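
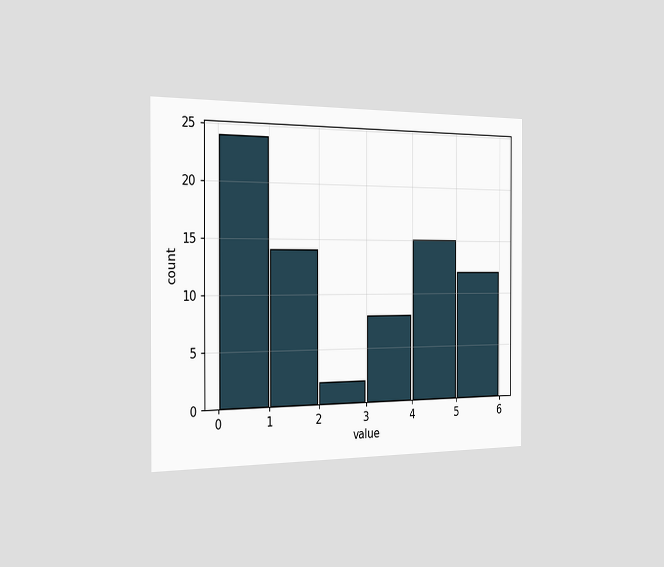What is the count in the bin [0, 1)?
24

The chart is viewed slightly from the left. The [0, 1) bin has height 24.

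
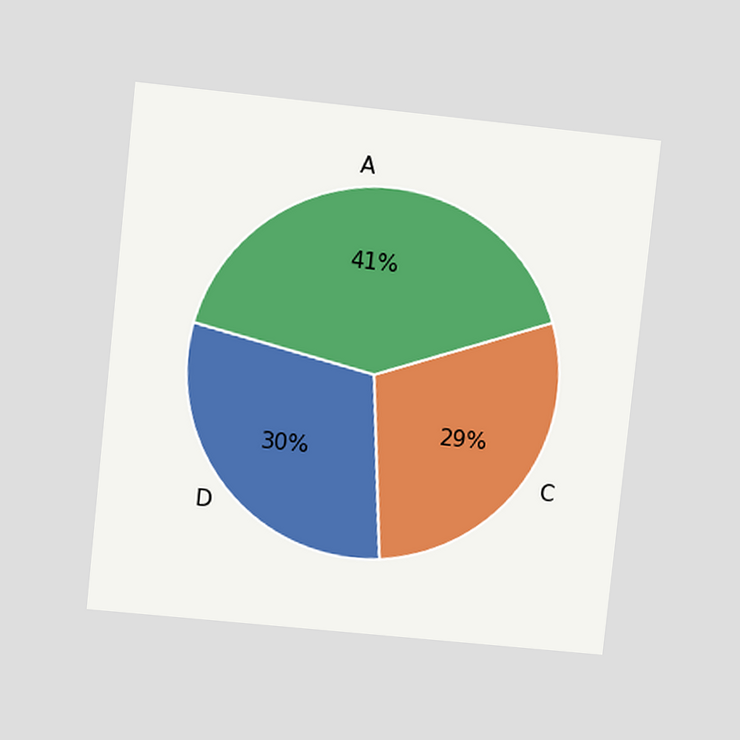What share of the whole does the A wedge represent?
41%

The chart is tilted about 6° clockwise and viewed at a slight angle. The A slice takes up 41% of the pie.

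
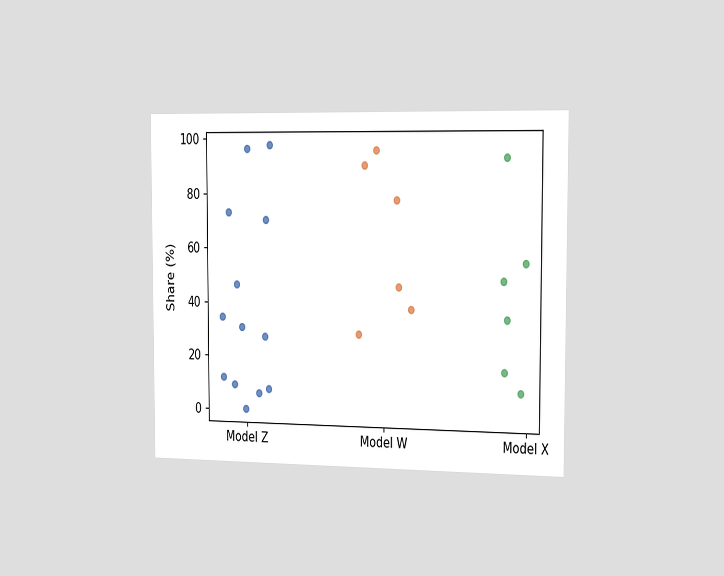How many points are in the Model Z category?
The chart is viewed slightly from the right. Counting the markers in the Model Z column gives 13.

13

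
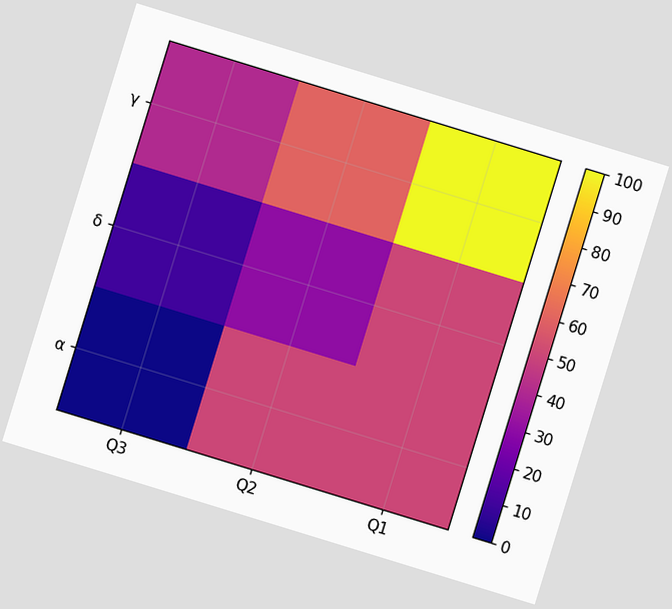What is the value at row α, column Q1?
50

The chart is tilted about 17° clockwise. Matching cell (α, Q1) against the colorbar gives 50.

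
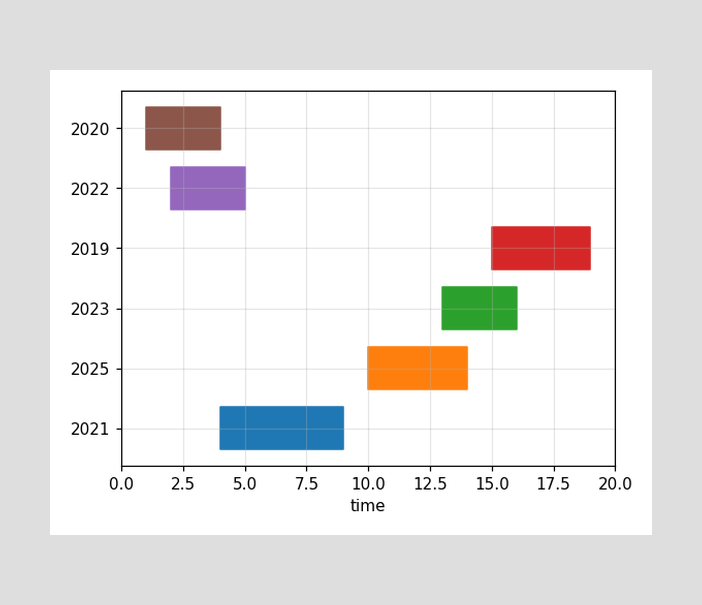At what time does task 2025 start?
The 2025 bar begins at t=10.

10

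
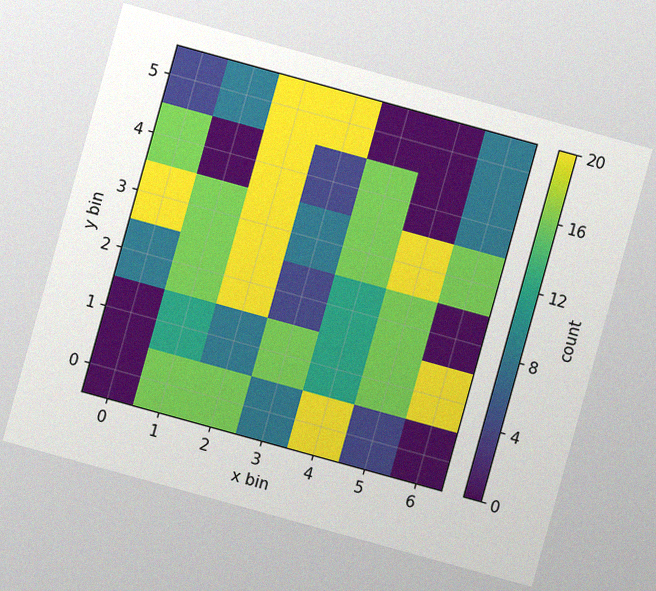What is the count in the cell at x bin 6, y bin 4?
8

The chart is tilted about 15° clockwise, with some photo noise. Matching the cell (6, 4) against the colorbar gives 8.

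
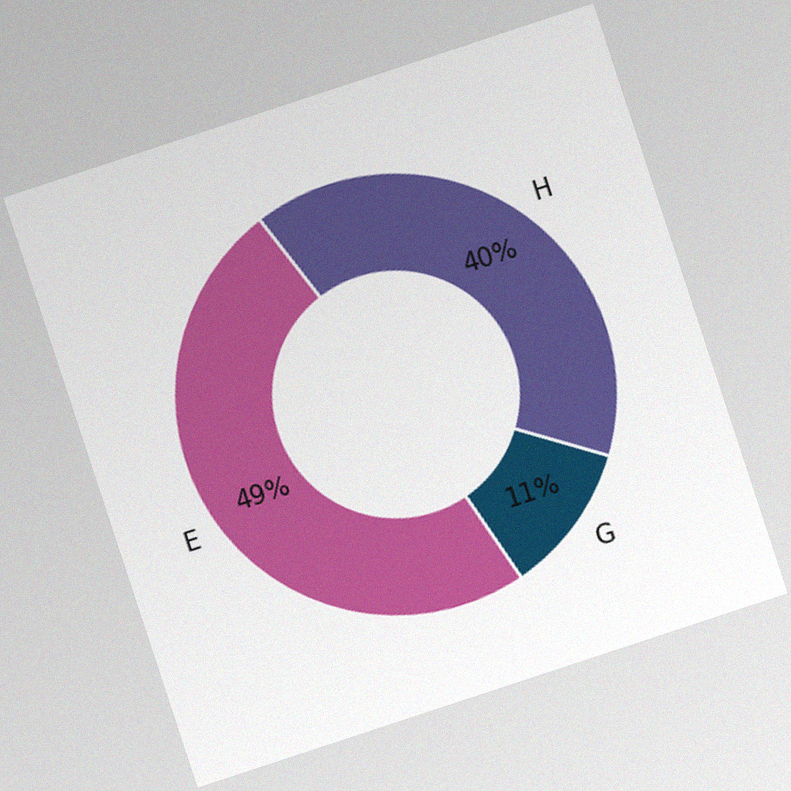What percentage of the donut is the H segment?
40%

The chart is tilted about 18° counter-clockwise, with some photo noise. The H segment takes up 40% of the ring.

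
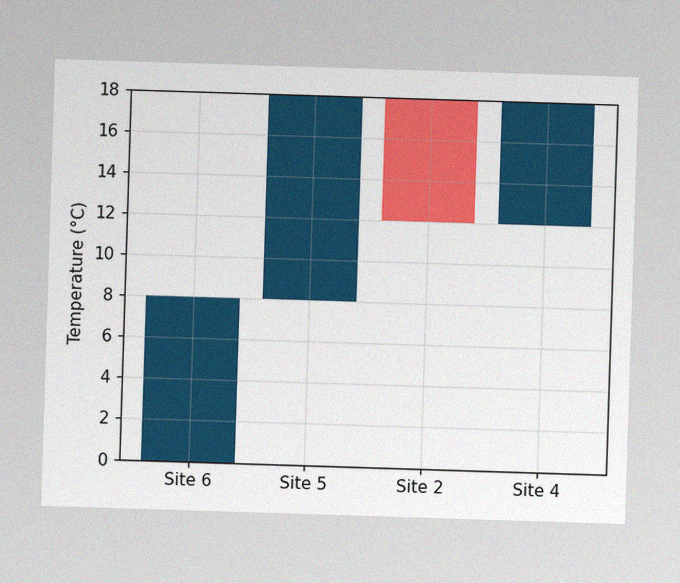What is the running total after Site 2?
The image has some photo noise and uneven lighting. After Site 2 the running total reaches 12°C.

12°C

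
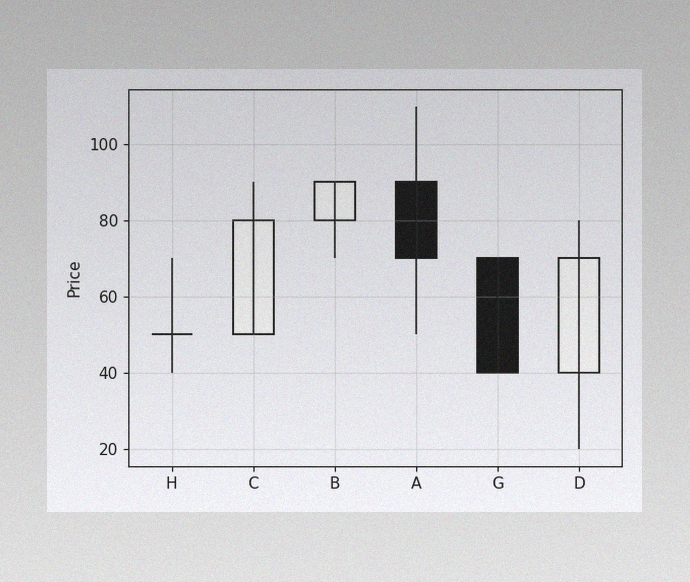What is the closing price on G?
40

The image has some photo noise and uneven lighting. The G candle closes at 40.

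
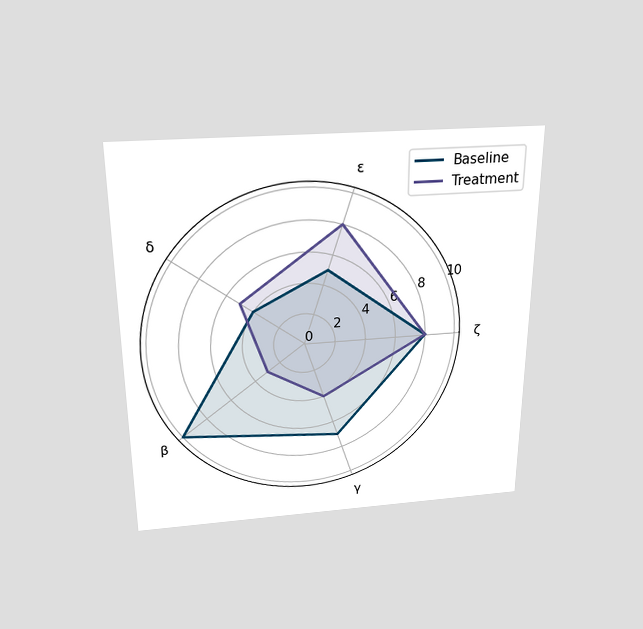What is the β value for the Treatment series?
The chart is viewed slightly from above. On the β axis, Treatment reaches 3.

3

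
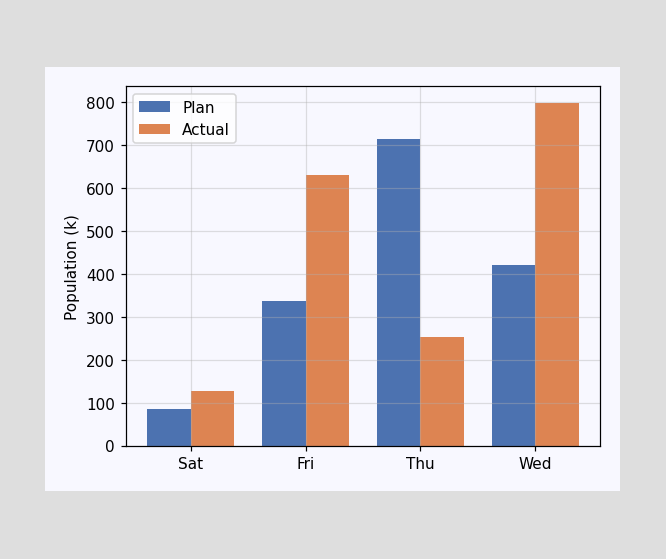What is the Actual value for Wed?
798k

The Actual bar at Wed reaches 798k on the y-axis.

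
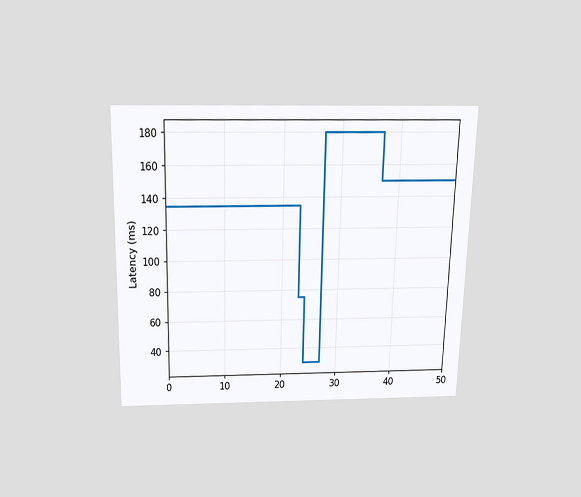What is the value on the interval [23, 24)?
The chart is viewed slightly from above. On [23, 24) the step sits at 75ms.

75ms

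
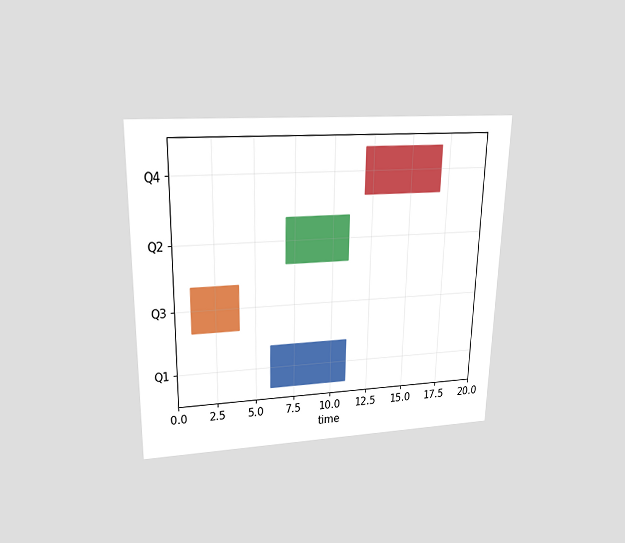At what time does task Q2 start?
The chart is viewed slightly from above. The Q2 bar begins at t=7.

7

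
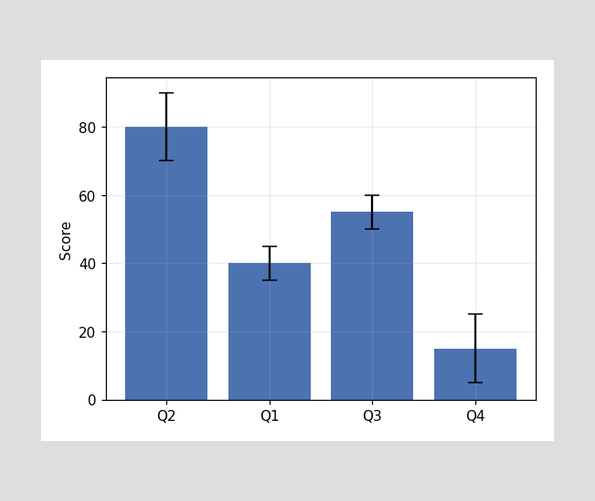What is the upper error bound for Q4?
25

The Q4 bar's upper whisker reaches 25.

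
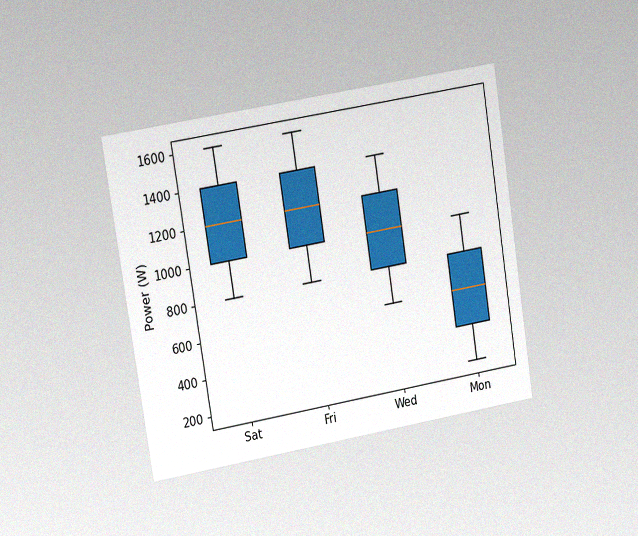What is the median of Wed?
1000W

The chart is tilted about 9° counter-clockwise and viewed at a slight angle, with some photo noise. The median line in the Wed box sits at 1000W.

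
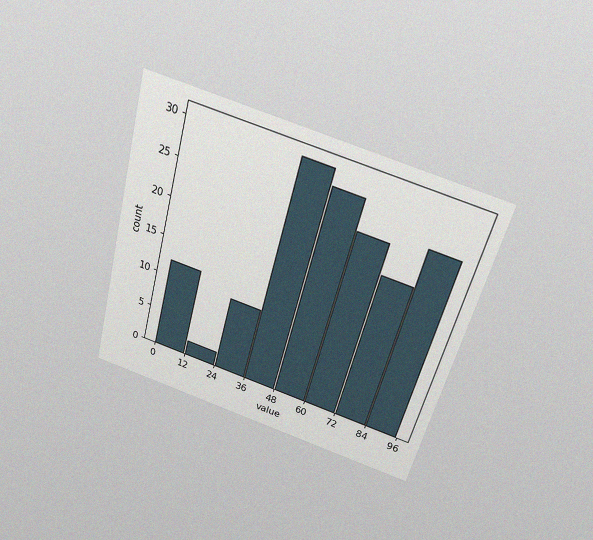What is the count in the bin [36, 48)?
30

The chart is tilted about 15° clockwise and viewed slightly from above, with some photo noise. The [36, 48) bin has height 30.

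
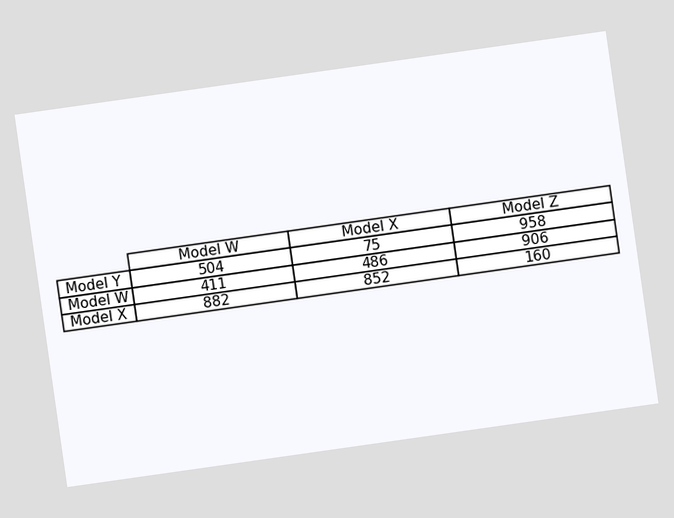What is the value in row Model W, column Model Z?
906

The chart is tilted about 8° counter-clockwise. The (Model W, Model Z) cell reads 906.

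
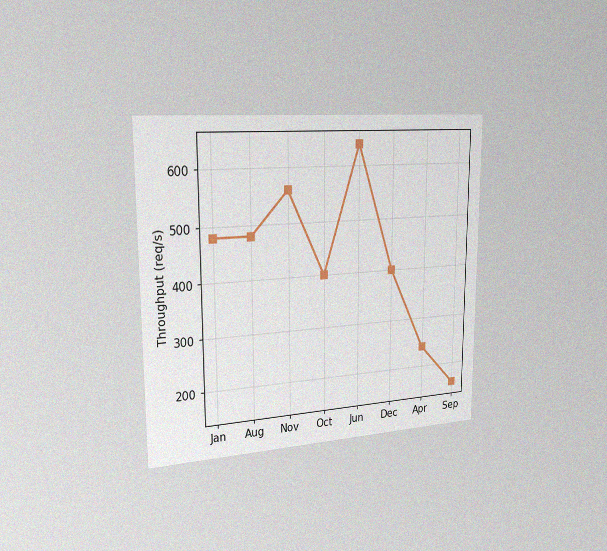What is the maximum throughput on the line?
640req/s

The chart is viewed slightly from the left, with some photo noise. The highest point is at Jun, and reading across to the y-axis gives 640req/s.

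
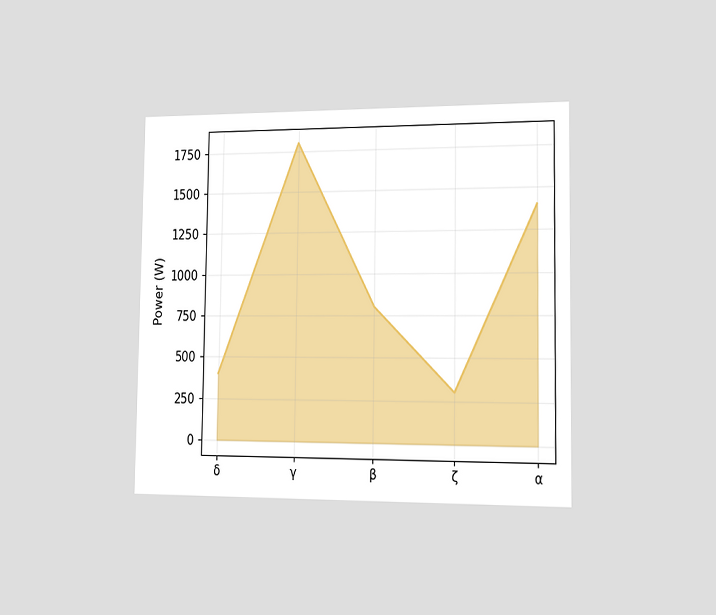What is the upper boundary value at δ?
The chart is viewed slightly from the right. At δ the upper boundary is at 400W.

400W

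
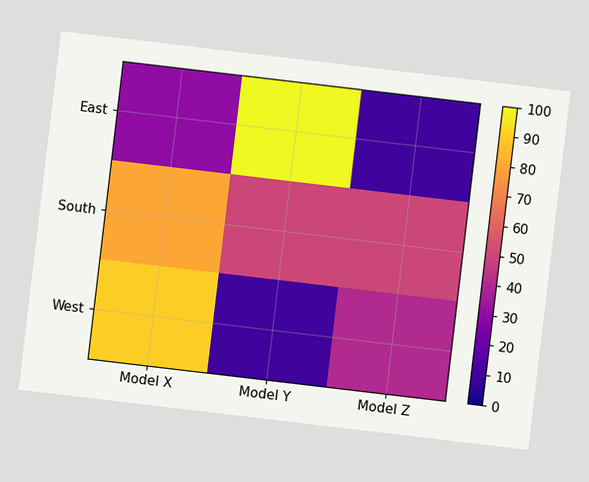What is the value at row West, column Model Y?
10

The chart is tilted about 7° clockwise. Matching cell (West, Model Y) against the colorbar gives 10.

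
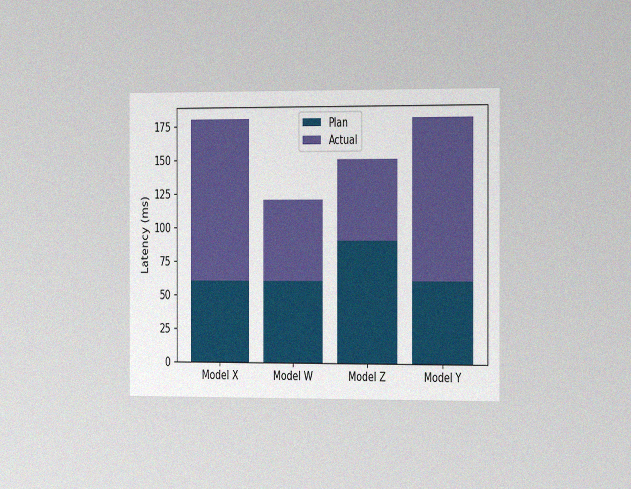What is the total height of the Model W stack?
The chart is viewed slightly from the right, with some photo noise. The Model W stack's top reaches 120ms on the y-axis.

120ms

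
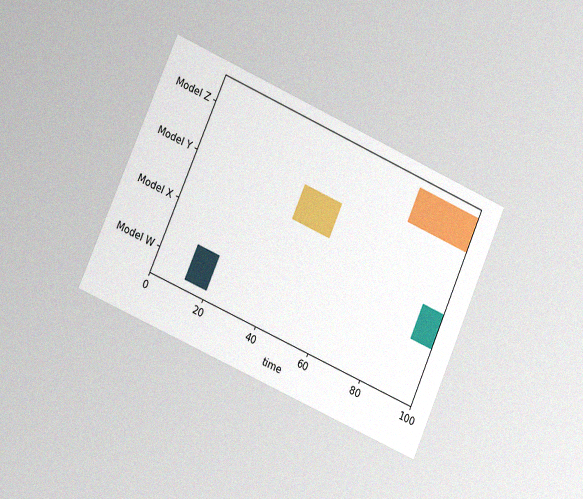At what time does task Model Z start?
77

The chart is tilted about 24° clockwise and viewed slightly from the left, with some photo noise. The Model Z bar begins at t=77.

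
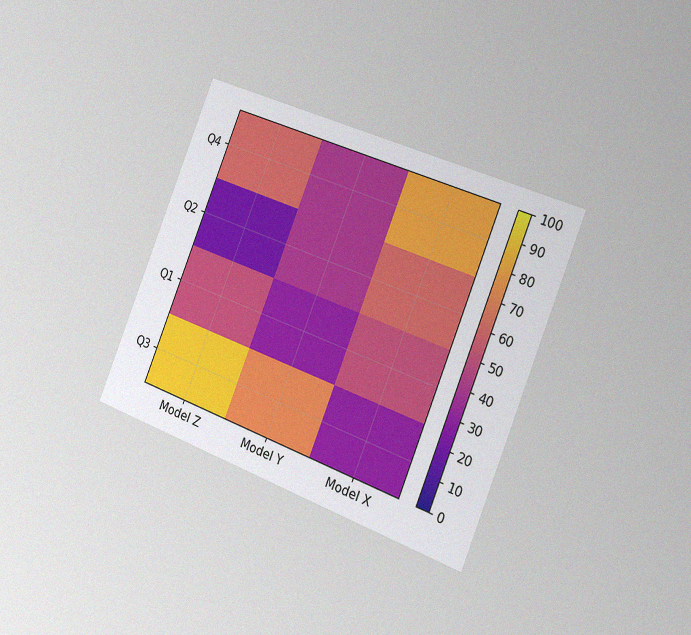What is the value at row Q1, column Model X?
50

The chart is tilted about 22° clockwise and viewed slightly from the right, with some photo noise. Matching cell (Q1, Model X) against the colorbar gives 50.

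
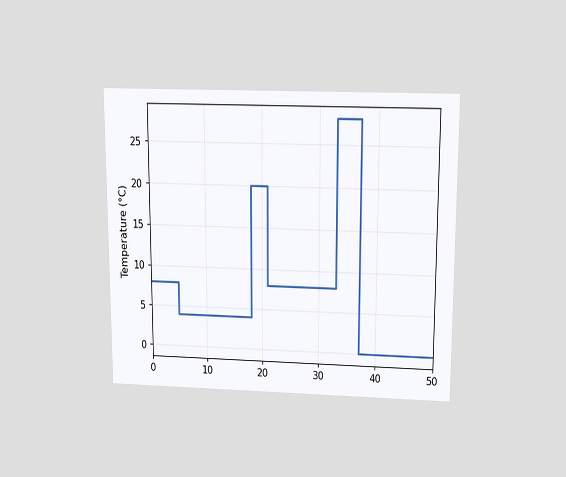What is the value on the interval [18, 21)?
20°C

The chart is viewed slightly from above. On [18, 21) the step sits at 20°C.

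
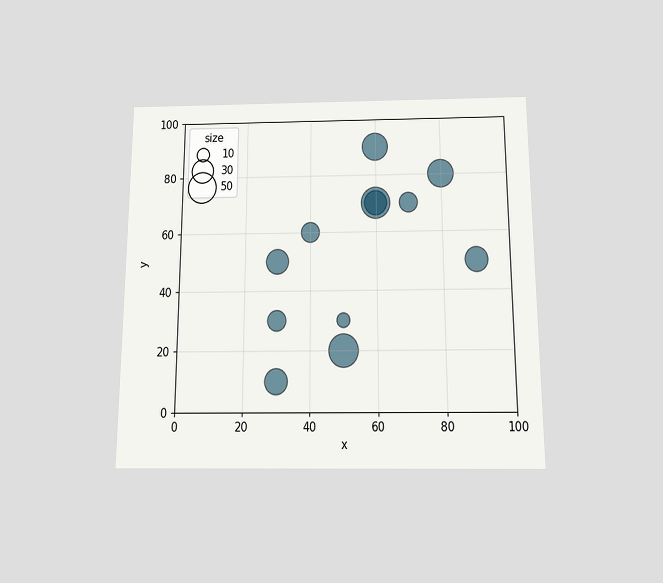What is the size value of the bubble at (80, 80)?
40

The chart is viewed slightly from below. Matching the bubble at (80, 80) against the size legend gives 40.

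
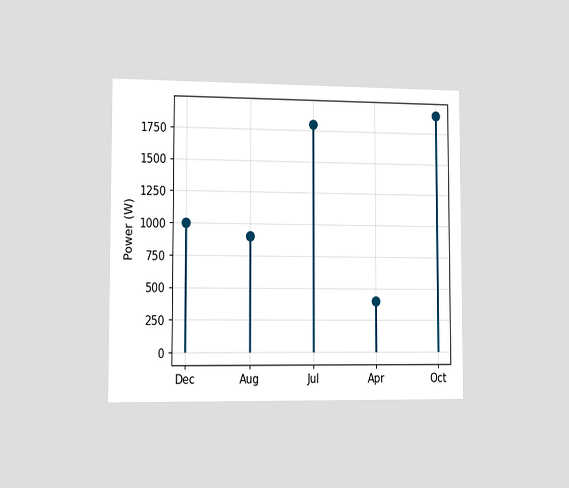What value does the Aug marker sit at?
900W

The chart is viewed slightly from the left. The Aug marker sits at 900W.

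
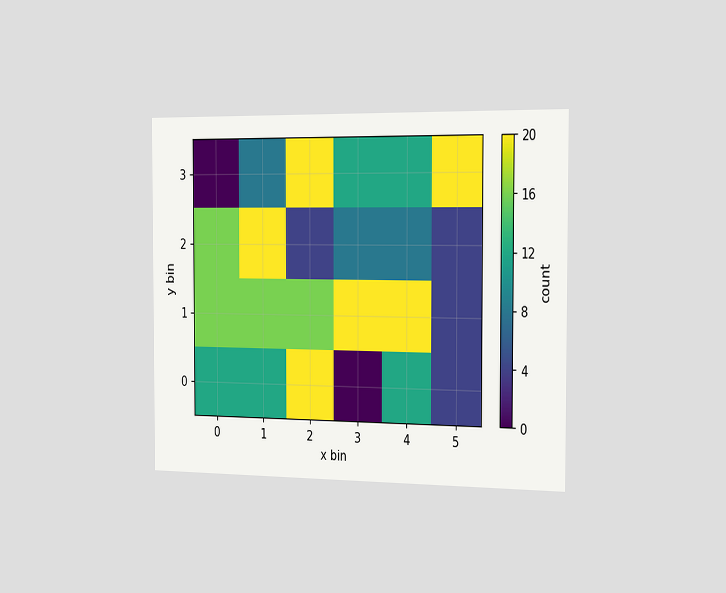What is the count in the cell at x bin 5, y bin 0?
4

The chart is viewed slightly from the right. Matching the cell (5, 0) against the colorbar gives 4.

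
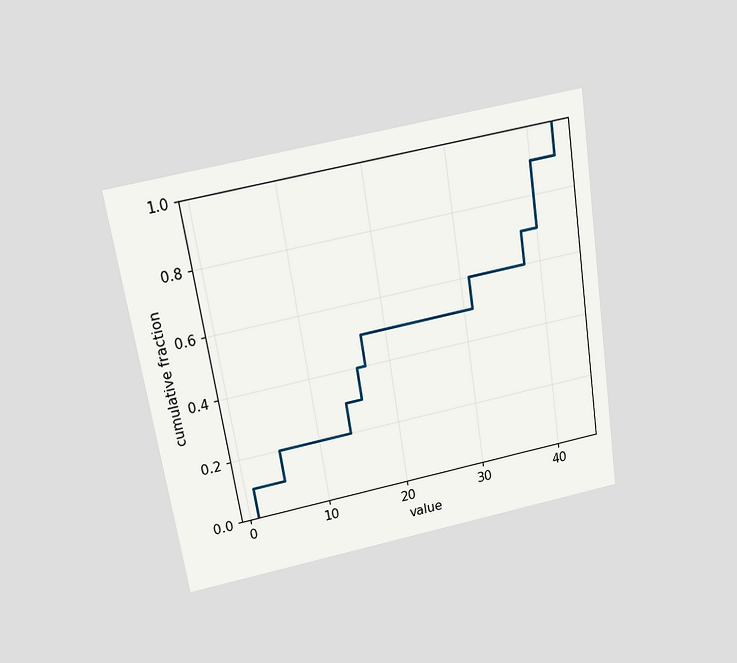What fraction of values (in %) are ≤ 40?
90%

The chart is tilted about 9° counter-clockwise and viewed slightly from above. At x=40 the ECDF step is at 90%.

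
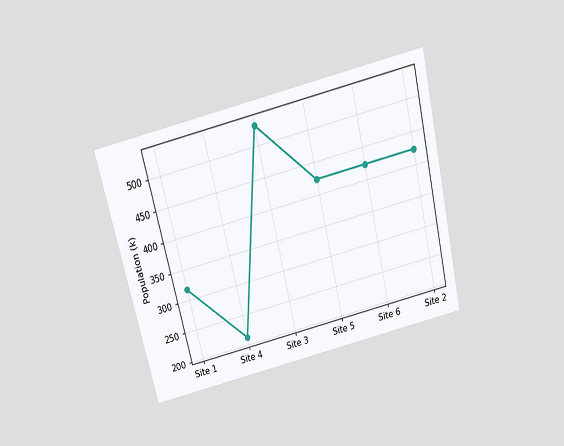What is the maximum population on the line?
530k

The chart is tilted about 14° counter-clockwise and viewed slightly from above. The highest point is at Site 3, and reading across to the y-axis gives 530k.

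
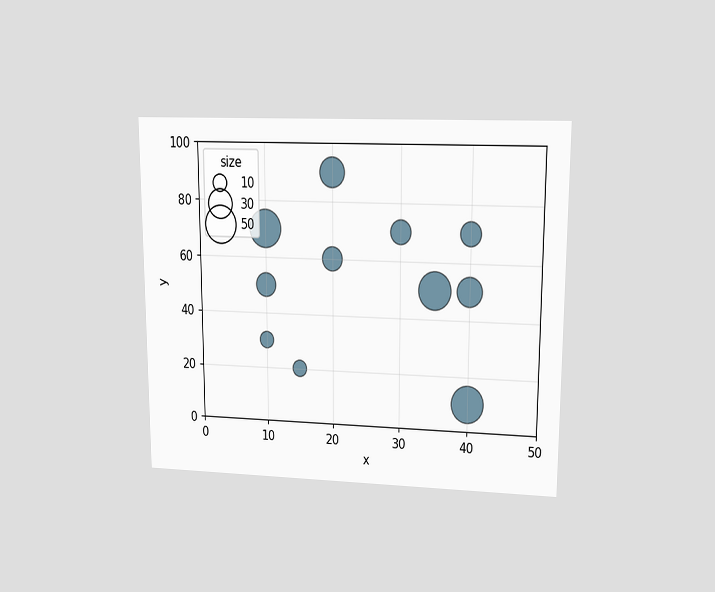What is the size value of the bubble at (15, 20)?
The chart is viewed at a slight angle. Matching the bubble at (15, 20) against the size legend gives 10.

10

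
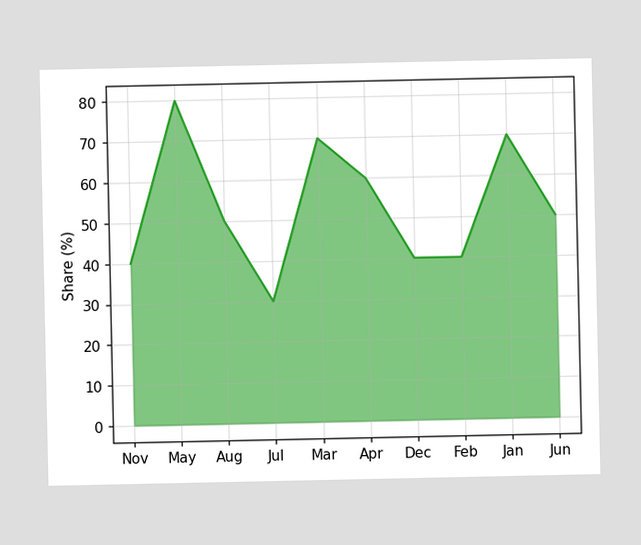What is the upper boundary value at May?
80%

At May the upper boundary is at 80%.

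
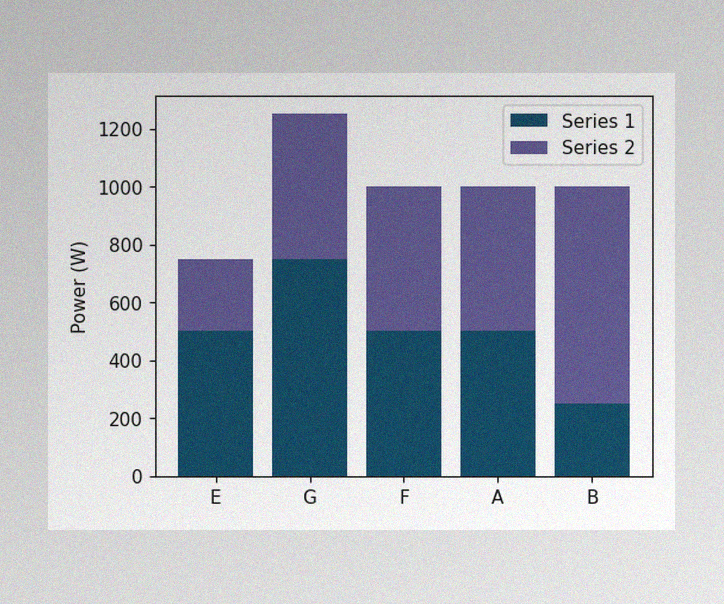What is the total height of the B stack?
The image has some photo noise and uneven lighting. The B stack's top reaches 1000W on the y-axis.

1000W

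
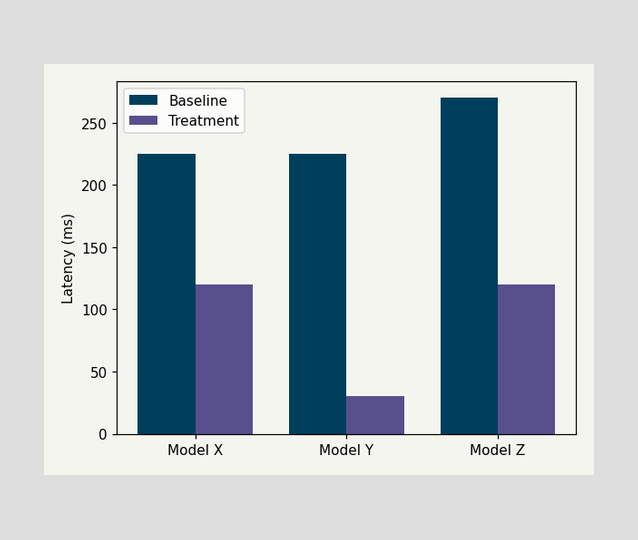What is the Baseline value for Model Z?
270ms

The Baseline bar at Model Z reaches 270ms on the y-axis.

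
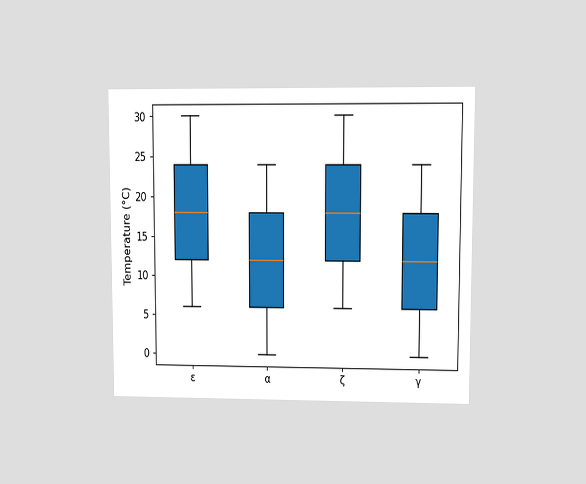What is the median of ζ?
The chart is viewed at a slight angle. The median line in the ζ box sits at 18°C.

18°C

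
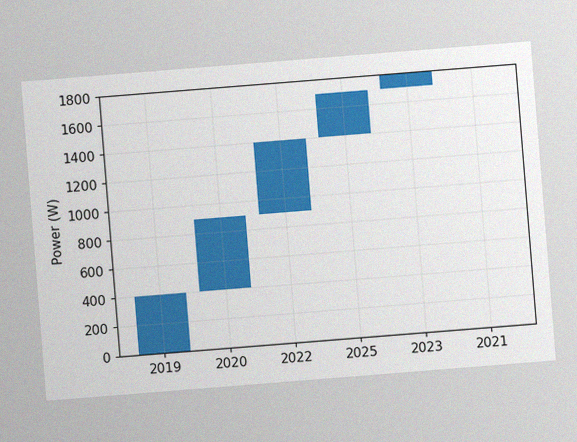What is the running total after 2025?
1700W

The chart is tilted about 5° counter-clockwise, with some photo noise. After 2025 the running total reaches 1700W.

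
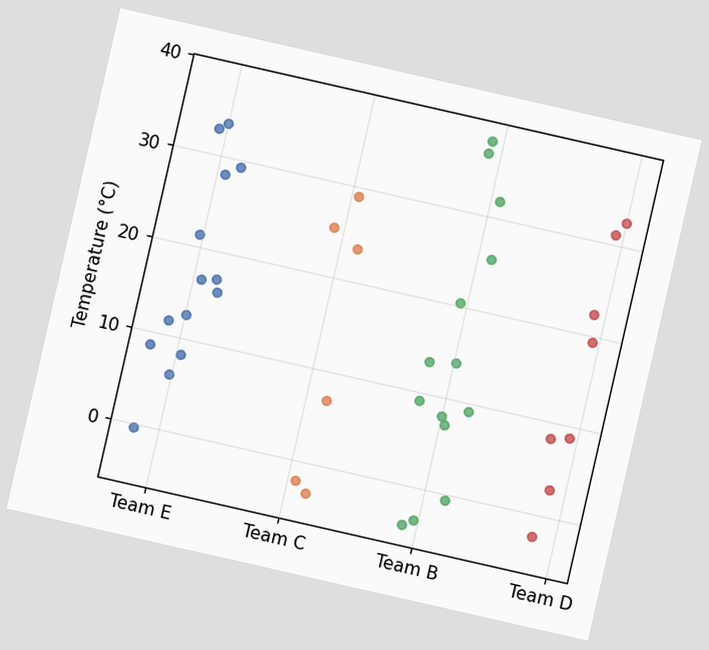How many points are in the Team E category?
14

The chart is tilted about 13° clockwise. Counting the markers in the Team E column gives 14.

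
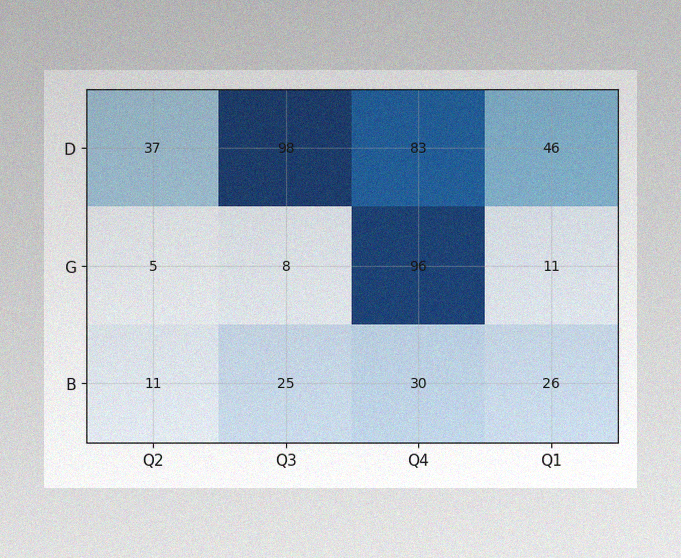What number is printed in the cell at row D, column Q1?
46

The image has some photo noise and uneven lighting. The (D, Q1) cell reads 46.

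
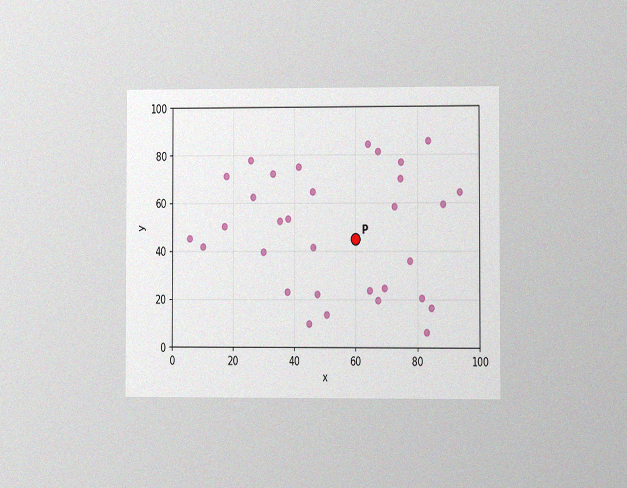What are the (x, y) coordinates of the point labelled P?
(60, 45)

The chart is viewed at a slight angle, with some photo noise. Following the gridlines from P to each axis, P sits at (60, 45).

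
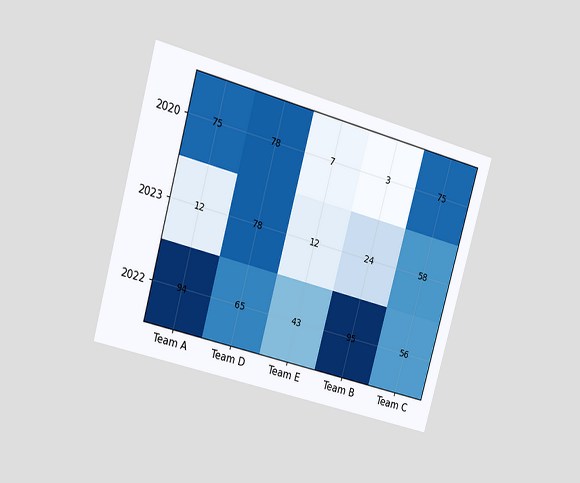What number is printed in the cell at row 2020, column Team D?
78

The chart is tilted about 15° clockwise and viewed at a slight angle. The (2020, Team D) cell reads 78.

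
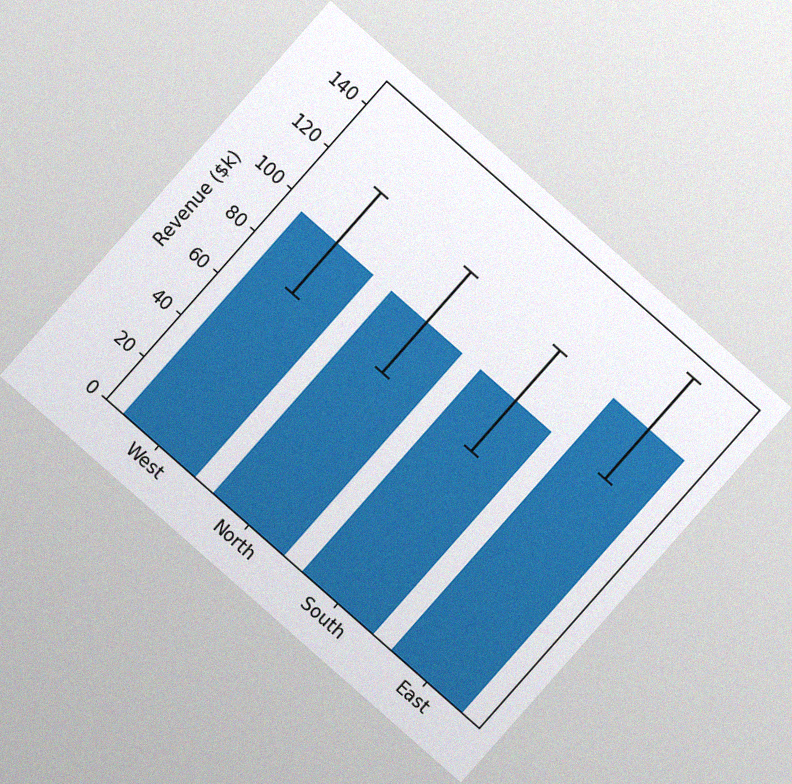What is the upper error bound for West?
$120k

The chart is tilted about 41° clockwise, with some photo noise. The West bar's upper whisker reaches $120k.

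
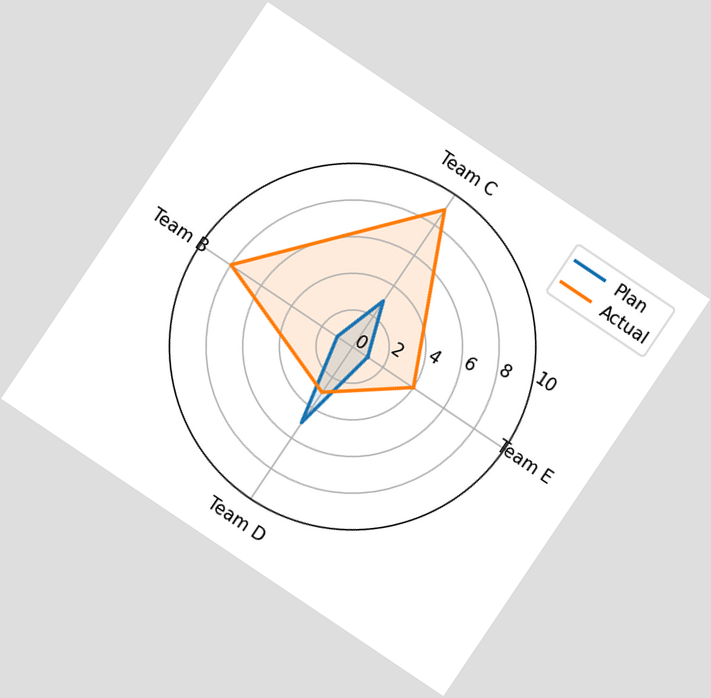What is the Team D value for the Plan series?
5

The chart is tilted about 34° clockwise. On the Team D axis, Plan reaches 5.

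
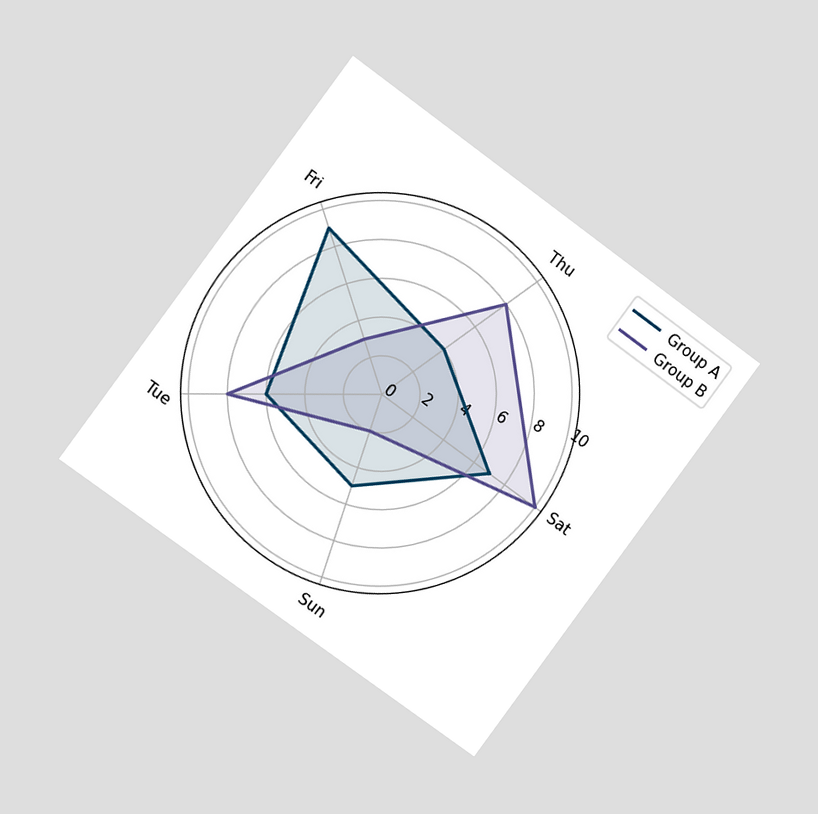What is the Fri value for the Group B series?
The chart is tilted about 36° clockwise and viewed at a slight angle. On the Fri axis, Group B reaches 3.

3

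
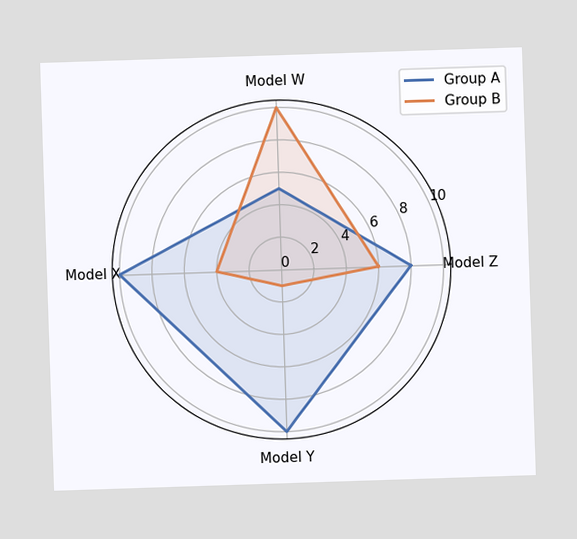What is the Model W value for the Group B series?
On the Model W axis, Group B reaches 10.

10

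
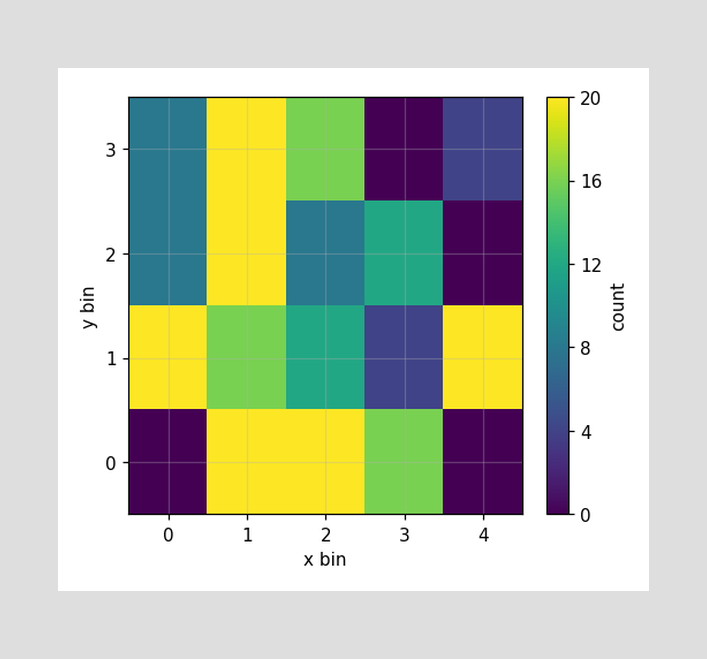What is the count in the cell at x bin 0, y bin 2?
Matching the cell (0, 2) against the colorbar gives 8.

8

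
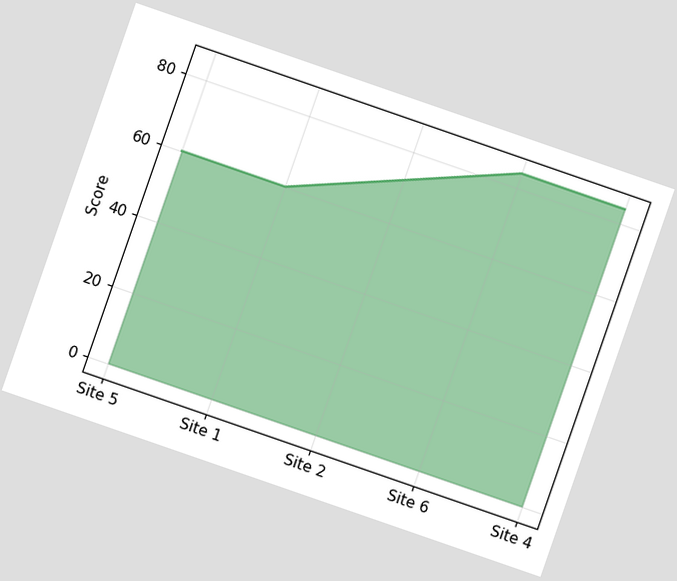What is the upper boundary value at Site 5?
60

The chart is tilted about 19° clockwise. At Site 5 the upper boundary is at 60.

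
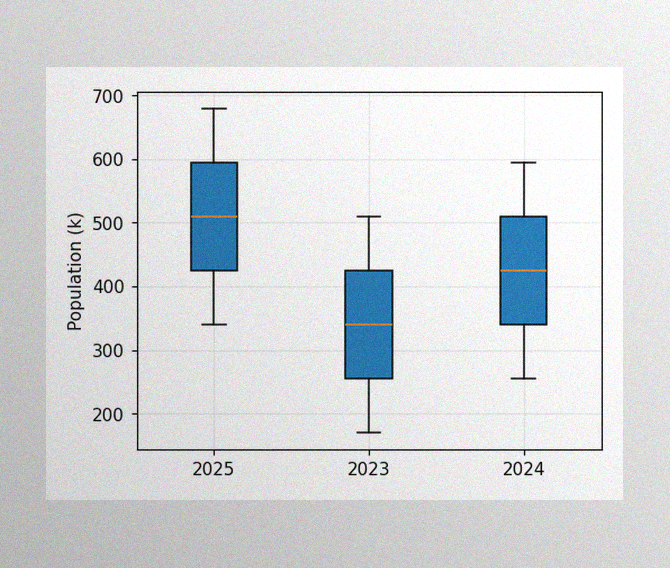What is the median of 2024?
425k

The image has some photo noise and uneven lighting. The median line in the 2024 box sits at 425k.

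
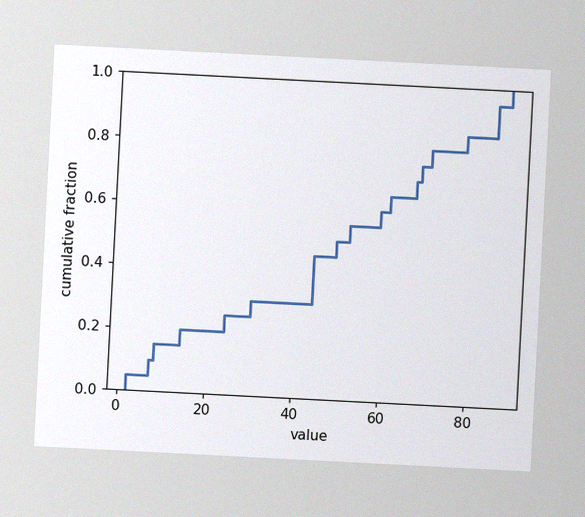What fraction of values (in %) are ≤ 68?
75%

The chart is tilted about 3° clockwise, with some photo noise. At x=68 the ECDF step is at 75%.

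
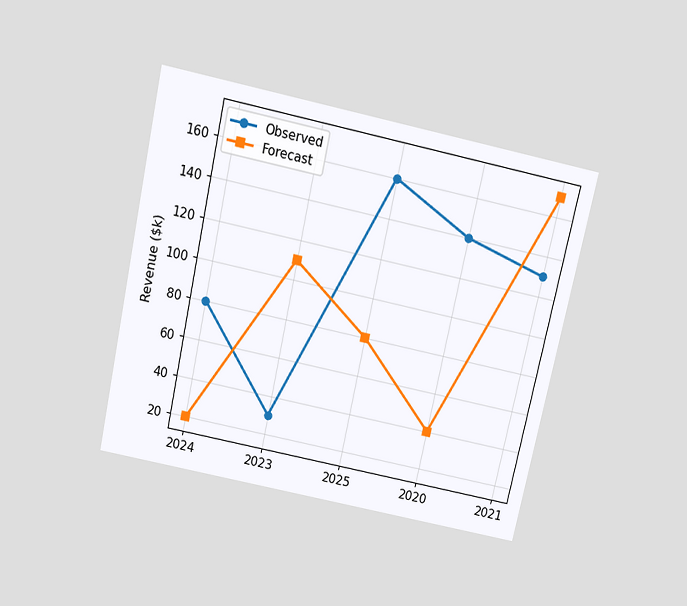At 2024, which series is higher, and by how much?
The chart is tilted about 12° clockwise and viewed slightly from above. At 2024, Observed sits above the other line by $60k.

Observed, by $60k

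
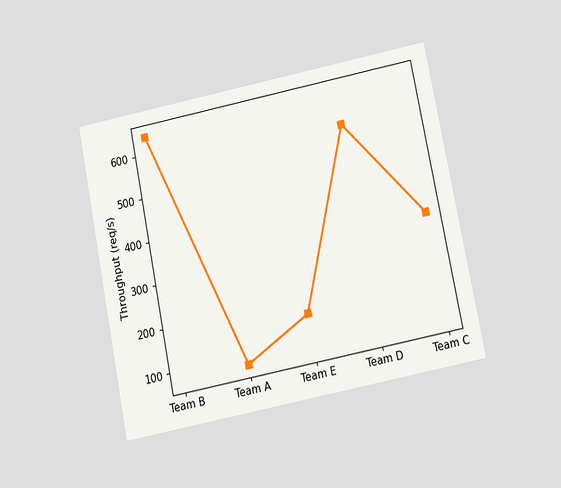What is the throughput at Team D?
The chart is tilted about 11° counter-clockwise and viewed slightly from below. At Team D, the line is at 560req/s.

560req/s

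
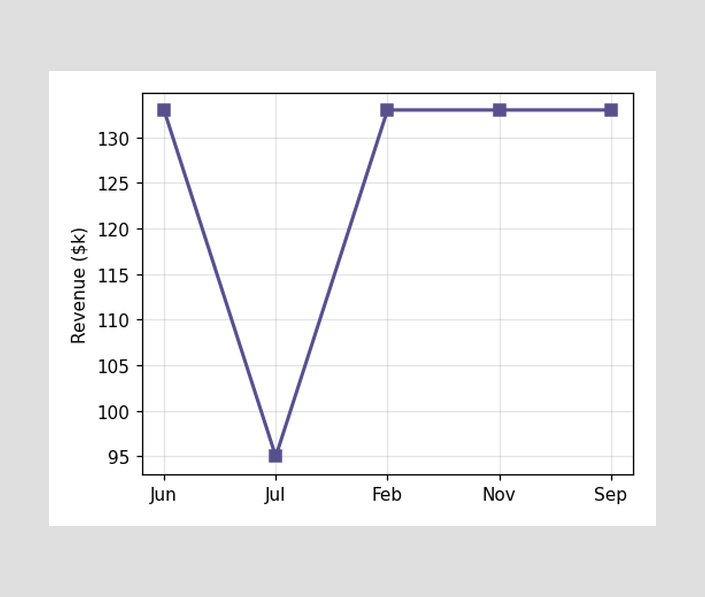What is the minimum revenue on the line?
The lowest point is at Jul, and reading across to the y-axis gives $95k.

$95k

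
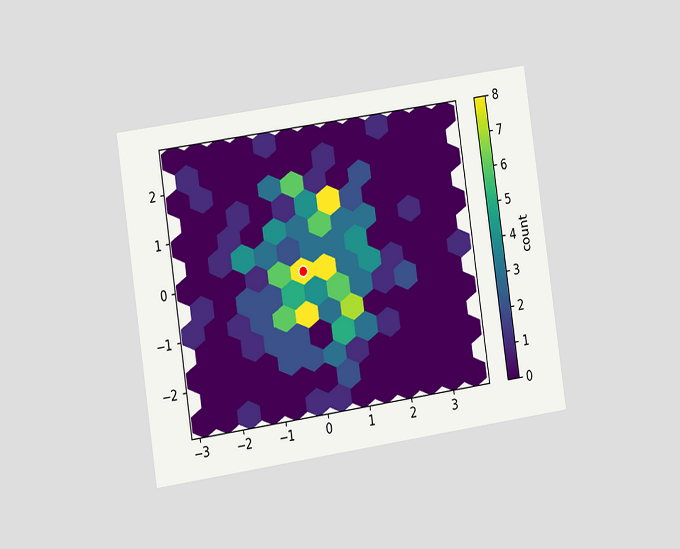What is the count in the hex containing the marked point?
8

The chart is tilted about 8° counter-clockwise and viewed slightly from the left. The marked hex reads 8 on the colorbar.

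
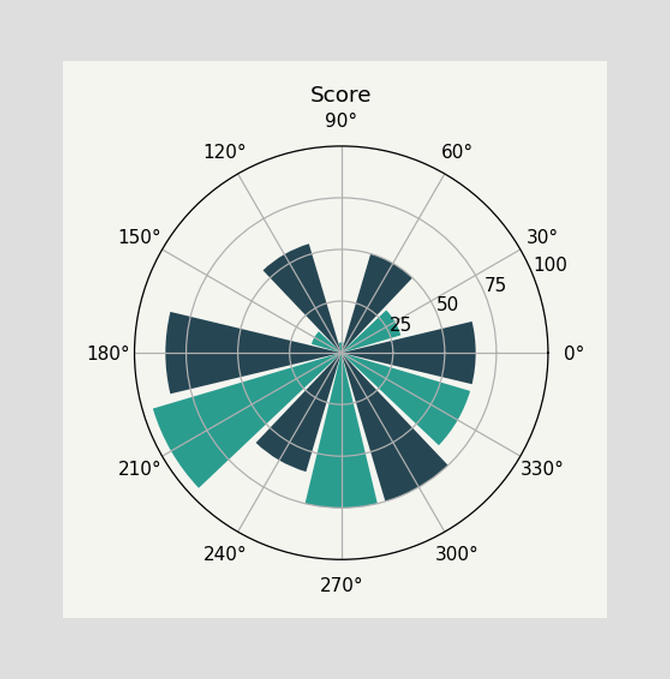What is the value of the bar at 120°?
55

The bar at 120° reaches 55 on the radial axis.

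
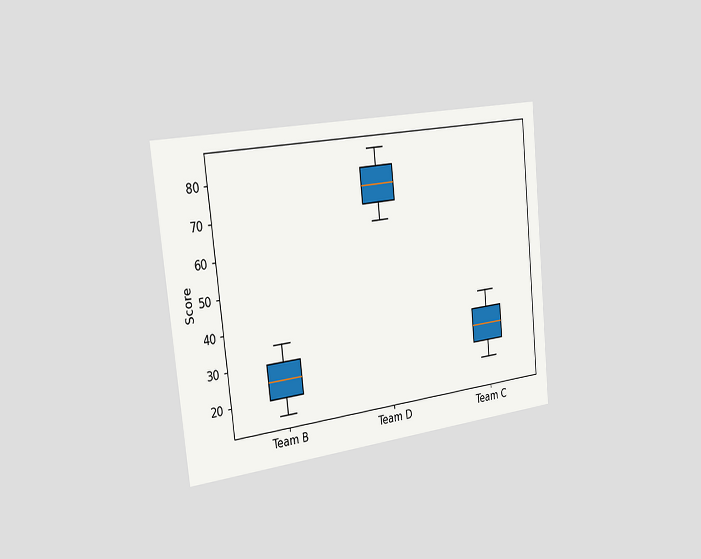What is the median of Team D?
75

The chart is tilted about 6° counter-clockwise and viewed slightly from the left. The median line in the Team D box sits at 75.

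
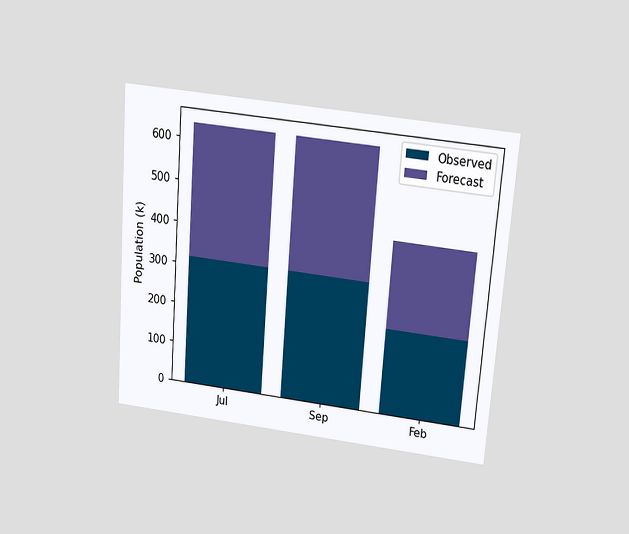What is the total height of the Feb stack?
424k

The chart is tilted about 4° clockwise and viewed slightly from above. The Feb stack's top reaches 424k on the y-axis.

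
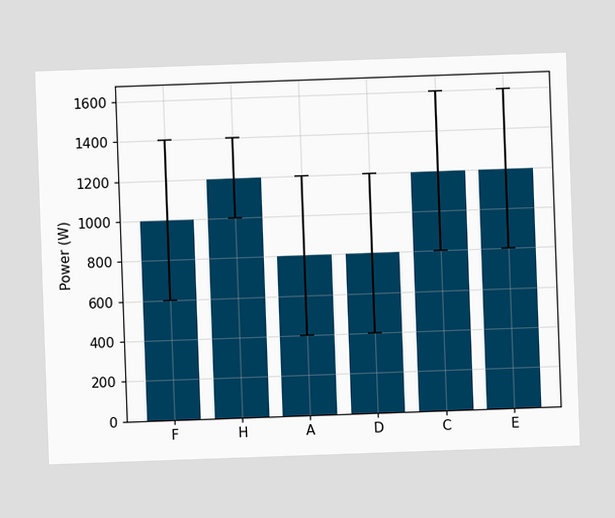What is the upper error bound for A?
1200W

The chart is tilted about 2° counter-clockwise. The A bar's upper whisker reaches 1200W.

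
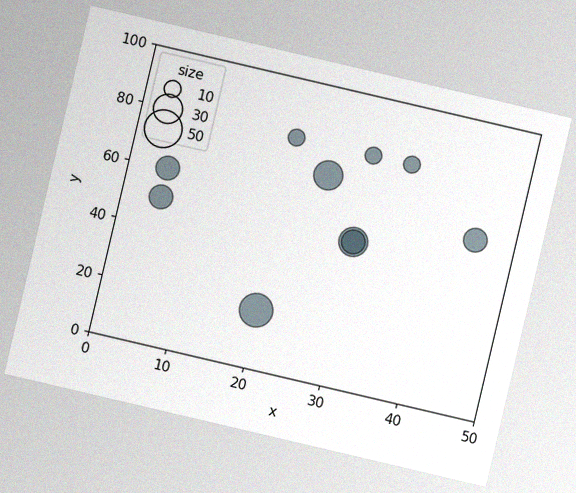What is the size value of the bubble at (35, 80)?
10

The chart is tilted about 13° clockwise, with some photo noise. Matching the bubble at (35, 80) against the size legend gives 10.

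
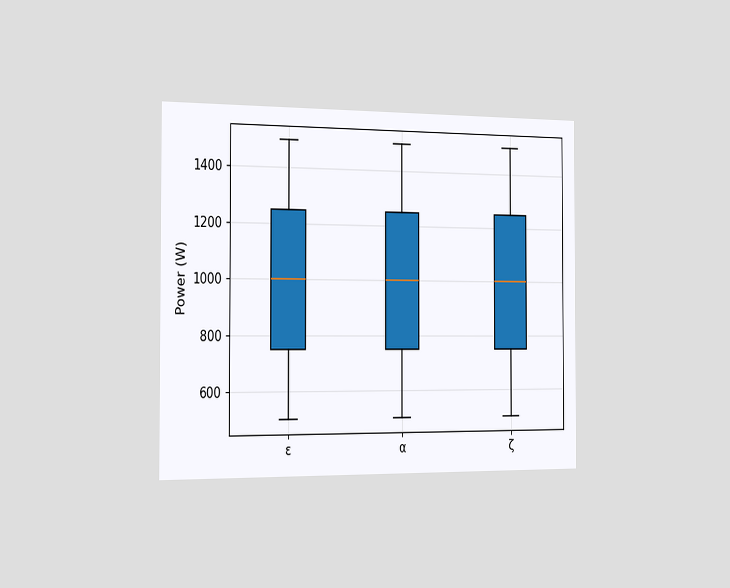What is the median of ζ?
1000W

The chart is viewed slightly from the left. The median line in the ζ box sits at 1000W.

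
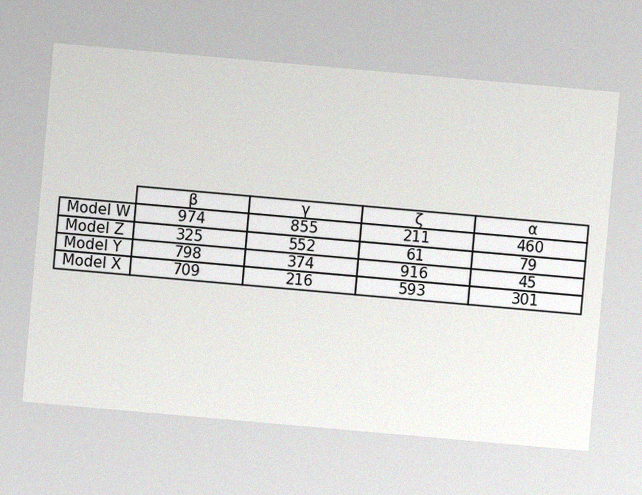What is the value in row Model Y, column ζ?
916

The chart is tilted about 5° clockwise, with some photo noise. The (Model Y, ζ) cell reads 916.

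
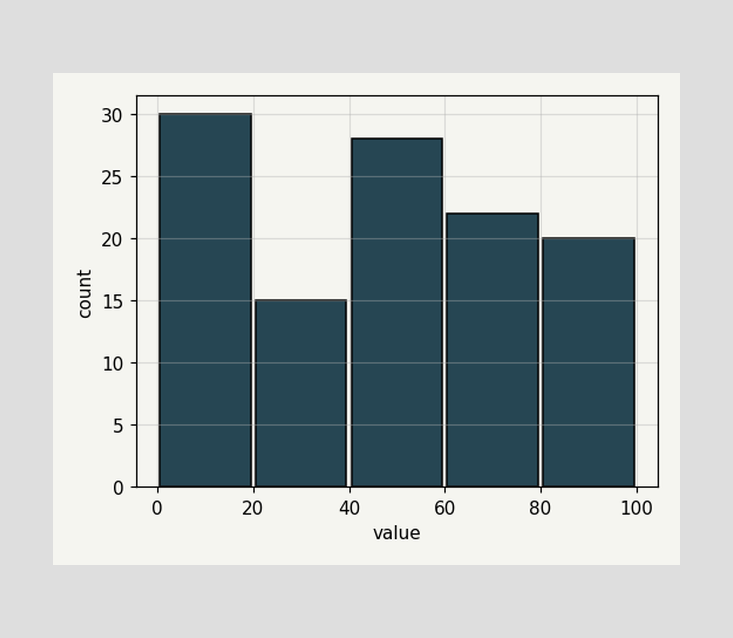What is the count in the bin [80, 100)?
The [80, 100) bin has height 20.

20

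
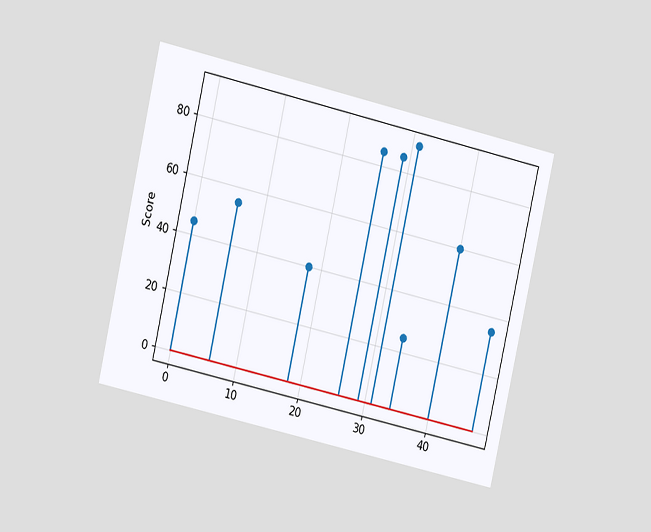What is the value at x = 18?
The chart is tilted about 13° clockwise and viewed at a slight angle. The stem at x=18 reaches 40.

40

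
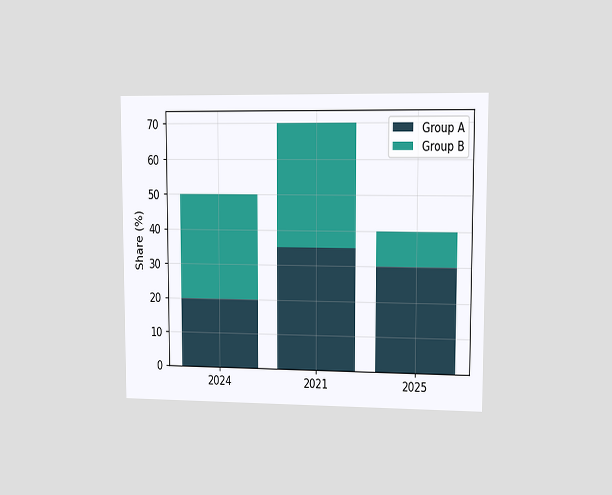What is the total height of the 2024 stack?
The chart is viewed at a slight angle. The 2024 stack's top reaches 50% on the y-axis.

50%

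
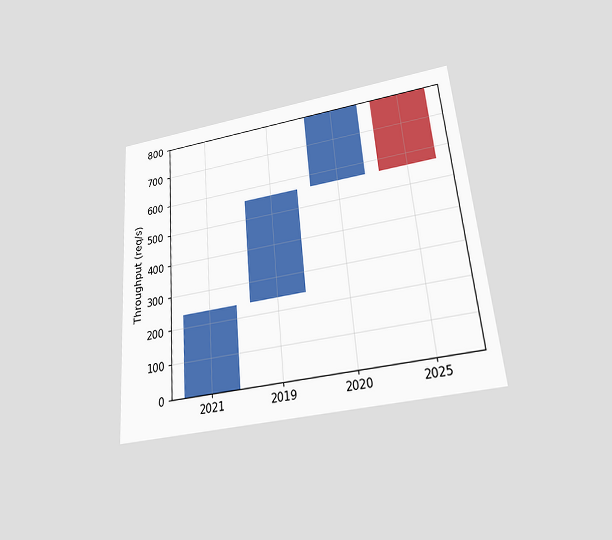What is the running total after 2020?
800req/s

The chart is tilted about 5° counter-clockwise and viewed slightly from below. After 2020 the running total reaches 800req/s.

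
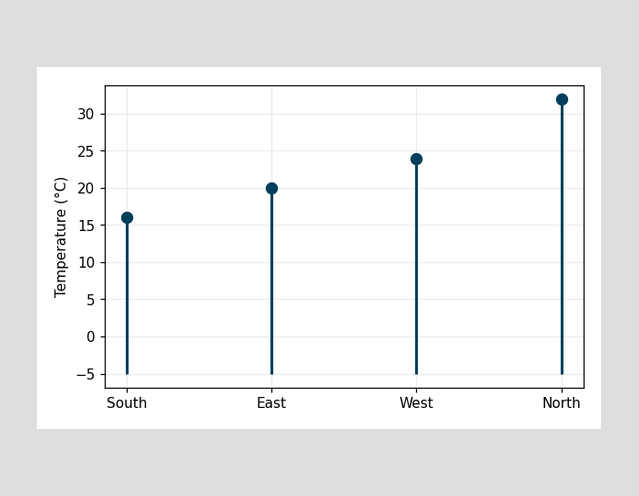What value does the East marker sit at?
The East marker sits at 20°C.

20°C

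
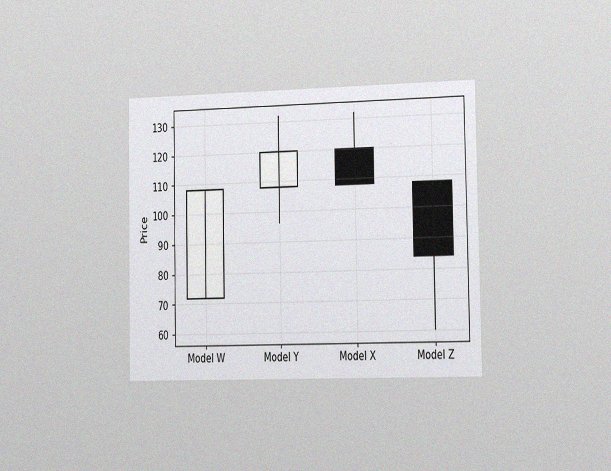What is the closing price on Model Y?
120

The chart is viewed slightly from the right, with some photo noise. The Model Y candle closes at 120.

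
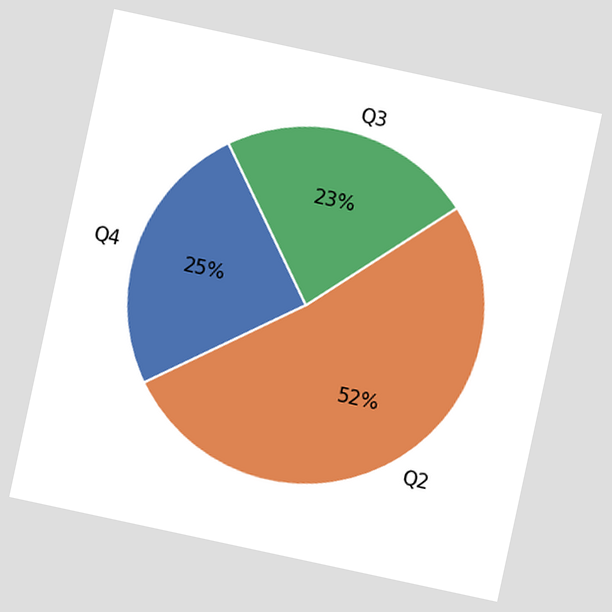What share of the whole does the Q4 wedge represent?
25%

The chart is tilted about 12° clockwise. The Q4 slice takes up 25% of the pie.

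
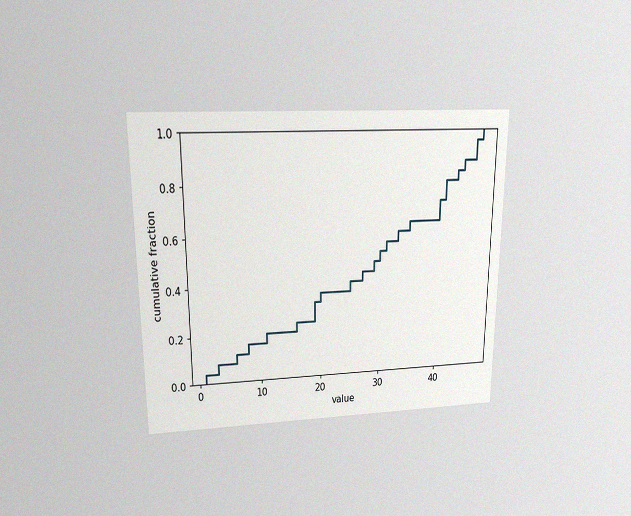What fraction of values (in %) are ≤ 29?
The chart is viewed slightly from above, with some photo noise. At x=29 the ECDF step is at 48%.

48%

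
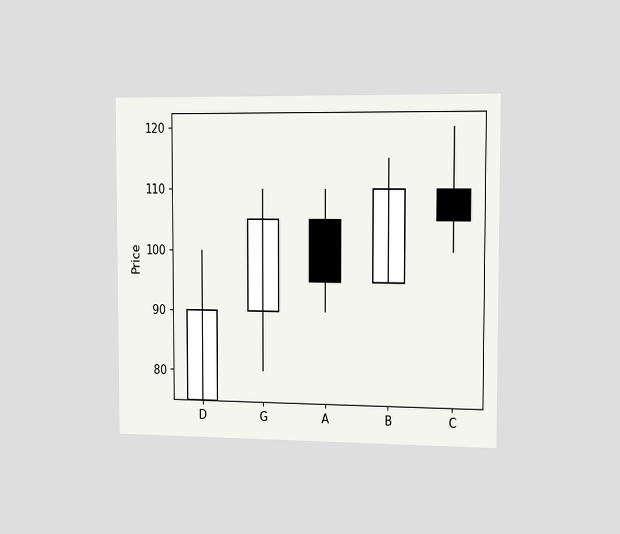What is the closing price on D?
90

The chart is viewed slightly from the right. The D candle closes at 90.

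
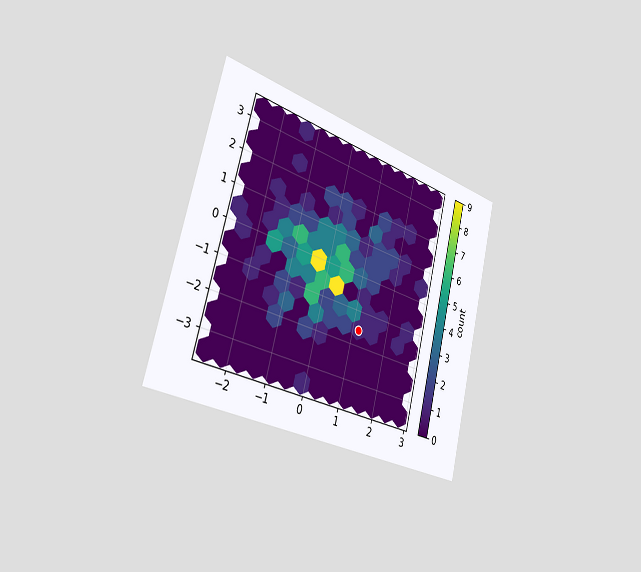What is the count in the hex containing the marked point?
1

The chart is tilted about 14° clockwise and viewed slightly from the left. The marked hex reads 1 on the colorbar.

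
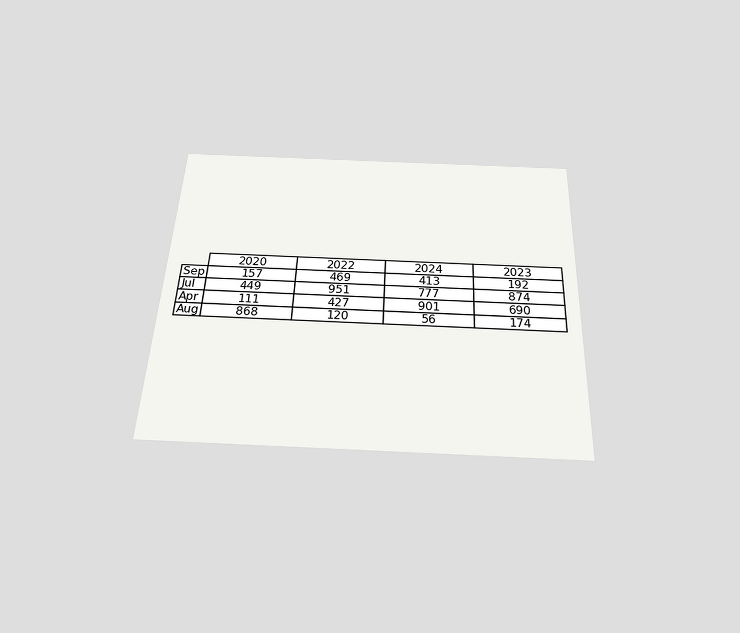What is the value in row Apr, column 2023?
690

The chart is tilted about 3° clockwise and viewed slightly from below. The (Apr, 2023) cell reads 690.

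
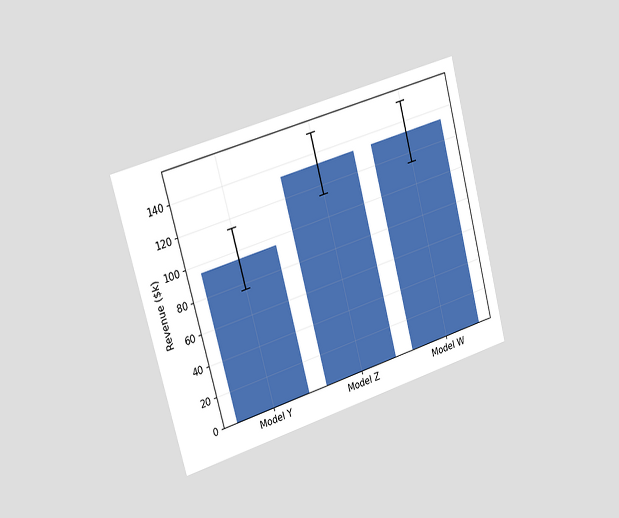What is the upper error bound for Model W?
The chart is tilted about 15° counter-clockwise and viewed slightly from the left. The Model W bar's upper whisker reaches $152k.

$152k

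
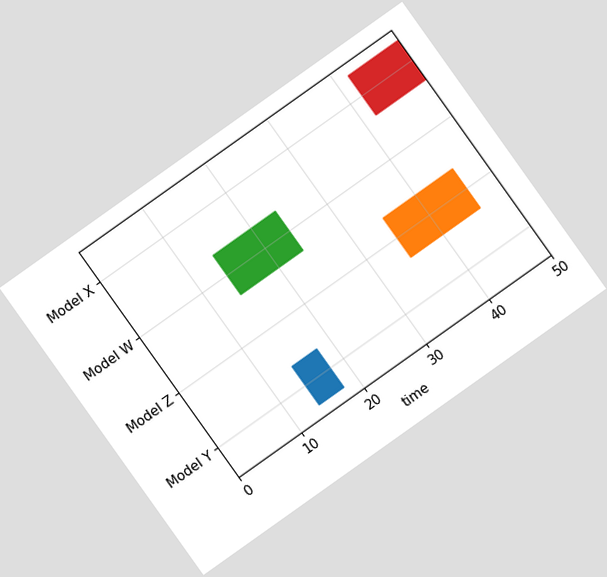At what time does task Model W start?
14

The chart is tilted about 35° counter-clockwise. The Model W bar begins at t=14.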